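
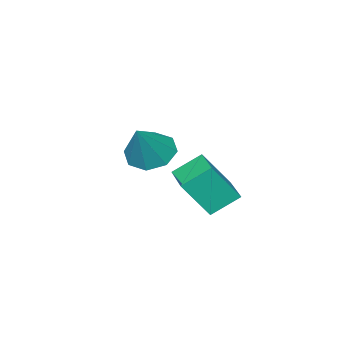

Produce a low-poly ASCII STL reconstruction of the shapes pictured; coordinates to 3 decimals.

solid 
facet normal -0.580 -0.232 -0.781
outer loop
vertex 1.963 -2.711 1.934
vertex 1.495 -1.902 2.041
vertex 2.255 -2.172 1.557
endloop
endfacet
facet normal 0.891 -0.452 0.044
outer loop
vertex 1.963 -2.711 1.934
vertex 2.255 -2.172 1.557
vertex 2.505 -1.498 3.399
endloop
endfacet
facet normal -0.580 -0.233 -0.780
outer loop
vertex 2.255 -2.172 1.557
vertex 1.495 -1.902 2.041
vertex 2.101 -1.475 1.463
endloop
endfacet
facet normal 0.962 0.186 -0.199
outer loop
vertex 2.255 -2.172 1.557
vertex 2.101 -1.475 1.463
vertex 2.505 -1.498 3.399
endloop
endfacet
facet normal -0.580 -0.233 -0.780
outer loop
vertex 2.101 -1.475 1.463
vertex 1.495 -1.902 2.041
vertex 1.593 -1.029 1.708
endloop
endfacet
facet normal 0.622 0.774 -0.120
outer loop
vertex 2.101 -1.475 1.463
vertex 1.593 -1.029 1.708
vertex 2.505 -1.498 3.399
endloop
endfacet
facet normal -0.580 -0.233 -0.781
outer loop
vertex 1.593 -1.029 1.708
vertex 1.495 -1.902 2.041
vertex 1.027 -1.094 2.148
endloop
endfacet
facet normal 0.069 0.970 0.232
outer loop
vertex 1.593 -1.029 1.708
vertex 1.027 -1.094 2.148
vertex 2.505 -1.498 3.399
endloop
endfacet
facet normal -0.580 -0.233 -0.781
outer loop
vertex 1.027 -1.094 2.148
vertex 1.495 -1.902 2.041
vertex 0.736 -1.633 2.525
endloop
endfacet
facet normal -0.373 0.659 0.654
outer loop
vertex 1.027 -1.094 2.148
vertex 0.736 -1.633 2.525
vertex 2.505 -1.498 3.399
endloop
endfacet
facet normal -0.580 -0.233 -0.781
outer loop
vertex 0.736 -1.633 2.525
vertex 1.495 -1.902 2.041
vertex 0.889 -2.33 2.619
endloop
endfacet
facet normal -0.444 0.023 0.896
outer loop
vertex 0.736 -1.633 2.525
vertex 0.889 -2.33 2.619
vertex 2.505 -1.498 3.399
endloop
endfacet
facet normal -0.580 -0.233 -0.781
outer loop
vertex 0.889 -2.33 2.619
vertex 1.495 -1.902 2.041
vertex 1.398 -2.776 2.374
endloop
endfacet
facet normal -0.103 -0.567 0.818
outer loop
vertex 0.889 -2.33 2.619
vertex 1.398 -2.776 2.374
vertex 2.505 -1.498 3.399
endloop
endfacet
facet normal -0.581 -0.233 -0.780
outer loop
vertex 1.398 -2.776 2.374
vertex 1.495 -1.902 2.041
vertex 1.963 -2.711 1.934
endloop
endfacet
facet normal 0.450 -0.763 0.465
outer loop
vertex 1.398 -2.776 2.374
vertex 1.963 -2.711 1.934
vertex 2.505 -1.498 3.399
endloop
endfacet
facet normal -0.457 0.357 -0.815
outer loop
vertex 0.963 1.305 1.441
vertex 1.869 2.657 1.524
vertex 1.81 0.781 0.736
endloop
endfacet
facet normal -0.556 -0.830 -0.051
outer loop
vertex 2.551 0.203 2.056
vertex 0.963 1.305 1.441
vertex 1.81 0.781 0.736
endloop
endfacet
facet normal -0.457 0.357 -0.815
outer loop
vertex 1.81 0.781 0.736
vertex 1.869 2.657 1.524
vertex 2.716 2.133 0.819
endloop
endfacet
facet normal 0.694 -0.430 -0.578
outer loop
vertex 2.716 2.133 0.819
vertex 2.551 0.203 2.056
vertex 1.81 0.781 0.736
endloop
endfacet
facet normal -0.694 0.430 0.578
outer loop
vertex 0.963 1.305 1.441
vertex 2.61 2.079 2.844
vertex 1.869 2.657 1.524
endloop
endfacet
facet normal -0.556 -0.830 -0.051
outer loop
vertex 1.704 0.727 2.761
vertex 0.963 1.305 1.441
vertex 2.551 0.203 2.056
endloop
endfacet
facet normal -0.694 0.430 0.578
outer loop
vertex 1.704 0.727 2.761
vertex 2.61 2.079 2.844
vertex 0.963 1.305 1.441
endloop
endfacet
facet normal 0.556 0.830 0.051
outer loop
vertex 1.869 2.657 1.524
vertex 2.61 2.079 2.844
vertex 2.716 2.133 0.819
endloop
endfacet
facet normal 0.694 -0.430 -0.578
outer loop
vertex 3.457 1.555 2.139
vertex 2.551 0.203 2.056
vertex 2.716 2.133 0.819
endloop
endfacet
facet normal 0.556 0.830 0.051
outer loop
vertex 2.716 2.133 0.819
vertex 2.61 2.079 2.844
vertex 3.457 1.555 2.139
endloop
endfacet
facet normal 0.457 -0.357 0.815
outer loop
vertex 3.457 1.555 2.139
vertex 1.704 0.727 2.761
vertex 2.551 0.203 2.056
endloop
endfacet
facet normal 0.457 -0.357 0.815
outer loop
vertex 2.61 2.079 2.844
vertex 1.704 0.727 2.761
vertex 3.457 1.555 2.139
endloop
endfacet

endsolid


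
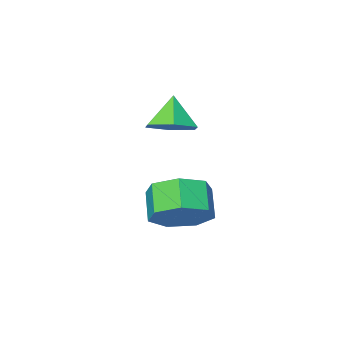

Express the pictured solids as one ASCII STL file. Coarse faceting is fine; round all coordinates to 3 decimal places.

solid 
facet normal 0.301 0.629 -0.717
outer loop
vertex -0.575 2.694 0.42
vertex -1.411 2.684 0.06
vertex -1.072 3.243 0.693
endloop
endfacet
facet normal 0.716 0.347 0.606
outer loop
vertex -0.575 2.694 0.42
vertex -1.072 3.243 0.693
vertex -0.893 2.026 1.179
endloop
endfacet
facet normal 0.716 0.347 0.605
outer loop
vertex -0.893 2.026 1.179
vertex -1.072 3.243 0.693
vertex -1.391 2.576 1.453
endloop
endfacet
facet normal -0.300 -0.629 0.717
outer loop
vertex -0.893 2.026 1.179
vertex -1.391 2.576 1.453
vertex -1.729 2.016 0.82
endloop
endfacet
facet normal 0.301 0.629 -0.717
outer loop
vertex -1.072 3.243 0.693
vertex -1.411 2.684 0.06
vertex -1.824 3.371 0.49
endloop
endfacet
facet normal -0.046 0.760 0.648
outer loop
vertex -1.072 3.243 0.693
vertex -1.824 3.371 0.49
vertex -1.391 2.576 1.453
endloop
endfacet
facet normal -0.046 0.760 0.648
outer loop
vertex -1.391 2.576 1.453
vertex -1.824 3.371 0.49
vertex -2.143 2.704 1.25
endloop
endfacet
facet normal -0.301 -0.629 0.717
outer loop
vertex -1.391 2.576 1.453
vertex -2.143 2.704 1.25
vertex -1.729 2.016 0.82
endloop
endfacet
facet normal 0.300 0.629 -0.717
outer loop
vertex -1.824 3.371 0.49
vertex -1.411 2.684 0.06
vertex -2.265 2.981 -0.037
endloop
endfacet
facet normal -0.773 0.601 0.203
outer loop
vertex -1.824 3.371 0.49
vertex -2.265 2.981 -0.037
vertex -2.143 2.704 1.25
endloop
endfacet
facet normal -0.773 0.601 0.203
outer loop
vertex -2.143 2.704 1.25
vertex -2.265 2.981 -0.037
vertex -2.584 2.314 0.723
endloop
endfacet
facet normal -0.301 -0.629 0.717
outer loop
vertex -2.143 2.704 1.25
vertex -2.584 2.314 0.723
vertex -1.729 2.016 0.82
endloop
endfacet
facet normal 0.300 0.630 -0.716
outer loop
vertex -2.265 2.981 -0.037
vertex -1.411 2.684 0.06
vertex -2.063 2.368 -0.491
endloop
endfacet
facet normal -0.919 -0.010 -0.395
outer loop
vertex -2.265 2.981 -0.037
vertex -2.063 2.368 -0.491
vertex -2.584 2.314 0.723
endloop
endfacet
facet normal -0.919 -0.012 -0.395
outer loop
vertex -2.584 2.314 0.723
vertex -2.063 2.368 -0.491
vertex -2.381 1.701 0.269
endloop
endfacet
facet normal -0.301 -0.630 0.716
outer loop
vertex -2.584 2.314 0.723
vertex -2.381 1.701 0.269
vertex -1.729 2.016 0.82
endloop
endfacet
facet normal 0.301 0.629 -0.717
outer loop
vertex -2.063 2.368 -0.491
vertex -1.411 2.684 0.06
vertex -1.369 1.992 -0.53
endloop
endfacet
facet normal -0.372 -0.615 -0.695
outer loop
vertex -2.063 2.368 -0.491
vertex -1.369 1.992 -0.53
vertex -2.381 1.701 0.269
endloop
endfacet
facet normal -0.372 -0.614 -0.696
outer loop
vertex -2.381 1.701 0.269
vertex -1.369 1.992 -0.53
vertex -1.688 1.325 0.23
endloop
endfacet
facet normal -0.301 -0.629 0.716
outer loop
vertex -2.381 1.701 0.269
vertex -1.688 1.325 0.23
vertex -1.729 2.016 0.82
endloop
endfacet
facet normal 0.301 0.629 -0.717
outer loop
vertex -1.369 1.992 -0.53
vertex -1.411 2.684 0.06
vertex -0.707 2.137 -0.125
endloop
endfacet
facet normal 0.454 -0.755 -0.472
outer loop
vertex -1.369 1.992 -0.53
vertex -0.707 2.137 -0.125
vertex -1.688 1.325 0.23
endloop
endfacet
facet normal 0.454 -0.755 -0.472
outer loop
vertex -1.688 1.325 0.23
vertex -0.707 2.137 -0.125
vertex -1.026 1.47 0.635
endloop
endfacet
facet normal -0.300 -0.630 0.716
outer loop
vertex -1.688 1.325 0.23
vertex -1.026 1.47 0.635
vertex -1.729 2.016 0.82
endloop
endfacet
facet normal 0.301 0.630 -0.716
outer loop
vertex -0.707 2.137 -0.125
vertex -1.411 2.684 0.06
vertex -0.575 2.694 0.42
endloop
endfacet
facet normal 0.939 -0.327 0.107
outer loop
vertex -0.707 2.137 -0.125
vertex -0.575 2.694 0.42
vertex -1.026 1.47 0.635
endloop
endfacet
facet normal 0.939 -0.328 0.105
outer loop
vertex -1.026 1.47 0.635
vertex -0.575 2.694 0.42
vertex -0.893 2.026 1.179
endloop
endfacet
facet normal -0.300 -0.629 0.717
outer loop
vertex -1.026 1.47 0.635
vertex -0.893 2.026 1.179
vertex -1.729 2.016 0.82
endloop
endfacet
facet normal 0.274 0.355 -0.894
outer loop
vertex -1.071 1.502 3.126
vertex -1.807 1.499 2.899
vertex -1.511 2.124 3.238
endloop
endfacet
facet normal 0.525 0.223 0.821
outer loop
vertex -1.071 1.502 3.126
vertex -1.511 2.124 3.238
vertex -2.113 1.101 3.901
endloop
endfacet
facet normal 0.274 0.355 -0.894
outer loop
vertex -1.511 2.124 3.238
vertex -1.807 1.499 2.899
vertex -2.247 2.12 3.011
endloop
endfacet
facet normal -0.234 0.622 0.747
outer loop
vertex -1.511 2.124 3.238
vertex -2.247 2.12 3.011
vertex -2.113 1.101 3.901
endloop
endfacet
facet normal 0.273 0.355 -0.894
outer loop
vertex -2.247 2.12 3.011
vertex -1.807 1.499 2.899
vertex -2.542 1.495 2.673
endloop
endfacet
facet normal -0.898 0.217 0.383
outer loop
vertex -2.247 2.12 3.011
vertex -2.542 1.495 2.673
vertex -2.113 1.101 3.901
endloop
endfacet
facet normal 0.273 0.354 -0.894
outer loop
vertex -2.542 1.495 2.673
vertex -1.807 1.499 2.899
vertex -2.102 0.873 2.561
endloop
endfacet
facet normal -0.805 -0.586 0.093
outer loop
vertex -2.542 1.495 2.673
vertex -2.102 0.873 2.561
vertex -2.113 1.101 3.901
endloop
endfacet
facet normal 0.274 0.354 -0.894
outer loop
vertex -2.102 0.873 2.561
vertex -1.807 1.499 2.899
vertex -1.366 0.877 2.788
endloop
endfacet
facet normal -0.046 -0.985 0.167
outer loop
vertex -2.102 0.873 2.561
vertex -1.366 0.877 2.788
vertex -2.113 1.101 3.901
endloop
endfacet
facet normal 0.274 0.354 -0.894
outer loop
vertex -1.366 0.877 2.788
vertex -1.807 1.499 2.899
vertex -1.071 1.502 3.126
endloop
endfacet
facet normal 0.618 -0.579 0.531
outer loop
vertex -1.366 0.877 2.788
vertex -1.071 1.502 3.126
vertex -2.113 1.101 3.901
endloop
endfacet

endsolid


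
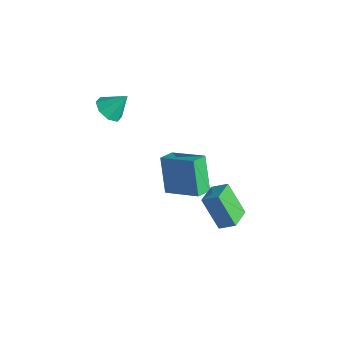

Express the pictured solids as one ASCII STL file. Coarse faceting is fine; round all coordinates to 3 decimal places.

solid 
facet normal -0.477 0.195 0.857
outer loop
vertex -0.03 1.659 -0.979
vertex -0.286 2.561 -1.327
vertex -1.779 0.857 -1.77
endloop
endfacet
facet normal 0.257 -0.902 0.347
outer loop
vertex -0.754 0.439 -3.613
vertex -0.03 1.659 -0.979
vertex -1.779 0.857 -1.77
endloop
endfacet
facet normal -0.476 0.195 0.857
outer loop
vertex -1.779 0.857 -1.77
vertex -0.286 2.561 -1.327
vertex -2.035 1.759 -2.117
endloop
endfacet
facet normal -0.841 -0.385 -0.380
outer loop
vertex -2.035 1.759 -2.117
vertex -0.754 0.439 -3.613
vertex -1.779 0.857 -1.77
endloop
endfacet
facet normal 0.841 0.385 0.380
outer loop
vertex -0.03 1.659 -0.979
vertex 0.739 2.143 -3.17
vertex -0.286 2.561 -1.327
endloop
endfacet
facet normal 0.257 -0.902 0.347
outer loop
vertex 0.995 1.241 -2.823
vertex -0.03 1.659 -0.979
vertex -0.754 0.439 -3.613
endloop
endfacet
facet normal 0.841 0.385 0.380
outer loop
vertex 0.995 1.241 -2.823
vertex 0.739 2.143 -3.17
vertex -0.03 1.659 -0.979
endloop
endfacet
facet normal -0.257 0.902 -0.347
outer loop
vertex -0.286 2.561 -1.327
vertex 0.739 2.143 -3.17
vertex -2.035 1.759 -2.117
endloop
endfacet
facet normal -0.841 -0.385 -0.380
outer loop
vertex -1.01 1.341 -3.961
vertex -0.754 0.439 -3.613
vertex -2.035 1.759 -2.117
endloop
endfacet
facet normal -0.257 0.902 -0.347
outer loop
vertex -2.035 1.759 -2.117
vertex 0.739 2.143 -3.17
vertex -1.01 1.341 -3.961
endloop
endfacet
facet normal 0.477 -0.195 -0.857
outer loop
vertex -1.01 1.341 -3.961
vertex 0.995 1.241 -2.823
vertex -0.754 0.439 -3.613
endloop
endfacet
facet normal 0.477 -0.194 -0.857
outer loop
vertex 0.739 2.143 -3.17
vertex 0.995 1.241 -2.823
vertex -1.01 1.341 -3.961
endloop
endfacet
facet normal -0.346 -0.572 -0.744
outer loop
vertex -2.121 -1.967 2.943
vertex -2.801 -1.477 2.883
vertex -2.038 -1.48 2.53
endloop
endfacet
facet normal 0.980 0.001 0.198
outer loop
vertex -2.121 -1.967 2.943
vertex -2.038 -1.48 2.53
vertex -2.319 -0.683 3.917
endloop
endfacet
facet normal -0.347 -0.571 -0.744
outer loop
vertex -2.038 -1.48 2.53
vertex -2.801 -1.477 2.883
vertex -2.402 -0.992 2.325
endloop
endfacet
facet normal 0.822 0.550 -0.150
outer loop
vertex -2.038 -1.48 2.53
vertex -2.402 -0.992 2.325
vertex -2.319 -0.683 3.917
endloop
endfacet
facet normal -0.346 -0.572 -0.744
outer loop
vertex -2.402 -0.992 2.325
vertex -2.801 -1.477 2.883
vertex -3.0 -0.788 2.446
endloop
endfacet
facet normal 0.281 0.939 -0.197
outer loop
vertex -2.402 -0.992 2.325
vertex -3.0 -0.788 2.446
vertex -2.319 -0.683 3.917
endloop
endfacet
facet normal -0.346 -0.572 -0.744
outer loop
vertex -3.0 -0.788 2.446
vertex -2.801 -1.477 2.883
vertex -3.481 -0.988 2.823
endloop
endfacet
facet normal -0.326 0.942 0.084
outer loop
vertex -3.0 -0.788 2.446
vertex -3.481 -0.988 2.823
vertex -2.319 -0.683 3.917
endloop
endfacet
facet normal -0.346 -0.572 -0.744
outer loop
vertex -3.481 -0.988 2.823
vertex -2.801 -1.477 2.883
vertex -3.563 -1.474 3.235
endloop
endfacet
facet normal -0.643 0.556 0.528
outer loop
vertex -3.481 -0.988 2.823
vertex -3.563 -1.474 3.235
vertex -2.319 -0.683 3.917
endloop
endfacet
facet normal -0.346 -0.572 -0.744
outer loop
vertex -3.563 -1.474 3.235
vertex -2.801 -1.477 2.883
vertex -3.199 -1.962 3.441
endloop
endfacet
facet normal -0.485 0.008 0.875
outer loop
vertex -3.563 -1.474 3.235
vertex -3.199 -1.962 3.441
vertex -2.319 -0.683 3.917
endloop
endfacet
facet normal -0.346 -0.572 -0.744
outer loop
vertex -3.199 -1.962 3.441
vertex -2.801 -1.477 2.883
vertex -2.601 -2.166 3.32
endloop
endfacet
facet normal 0.056 -0.382 0.922
outer loop
vertex -3.199 -1.962 3.441
vertex -2.601 -2.166 3.32
vertex -2.319 -0.683 3.917
endloop
endfacet
facet normal -0.347 -0.572 -0.743
outer loop
vertex -2.601 -2.166 3.32
vertex -2.801 -1.477 2.883
vertex -2.121 -1.967 2.943
endloop
endfacet
facet normal 0.663 -0.385 0.642
outer loop
vertex -2.601 -2.166 3.32
vertex -2.121 -1.967 2.943
vertex -2.319 -0.683 3.917
endloop
endfacet
facet normal -0.654 -0.540 -0.530
outer loop
vertex 2.944 0.003 -0.475
vertex 2.252 1.097 -0.735
vertex 4.007 0.294 -2.084
endloop
endfacet
facet normal 0.524 -0.828 0.197
outer loop
vertex 4.648 0.823 -1.565
vertex 2.944 0.003 -0.475
vertex 4.007 0.294 -2.084
endloop
endfacet
facet normal -0.654 -0.541 -0.529
outer loop
vertex 4.007 0.294 -2.084
vertex 2.252 1.097 -0.735
vertex 3.314 1.387 -2.344
endloop
endfacet
facet normal 0.545 0.149 -0.825
outer loop
vertex 3.314 1.387 -2.344
vertex 4.648 0.823 -1.565
vertex 4.007 0.294 -2.084
endloop
endfacet
facet normal -0.545 -0.149 0.825
outer loop
vertex 2.944 0.003 -0.475
vertex 2.893 1.626 -0.216
vertex 2.252 1.097 -0.735
endloop
endfacet
facet normal 0.525 -0.828 0.197
outer loop
vertex 3.586 0.533 0.044
vertex 2.944 0.003 -0.475
vertex 4.648 0.823 -1.565
endloop
endfacet
facet normal -0.544 -0.149 0.825
outer loop
vertex 3.586 0.533 0.044
vertex 2.893 1.626 -0.216
vertex 2.944 0.003 -0.475
endloop
endfacet
facet normal -0.524 0.828 -0.197
outer loop
vertex 2.252 1.097 -0.735
vertex 2.893 1.626 -0.216
vertex 3.314 1.387 -2.344
endloop
endfacet
facet normal 0.545 0.148 -0.825
outer loop
vertex 3.956 1.917 -1.825
vertex 4.648 0.823 -1.565
vertex 3.314 1.387 -2.344
endloop
endfacet
facet normal -0.525 0.828 -0.197
outer loop
vertex 3.314 1.387 -2.344
vertex 2.893 1.626 -0.216
vertex 3.956 1.917 -1.825
endloop
endfacet
facet normal 0.655 0.540 0.529
outer loop
vertex 3.956 1.917 -1.825
vertex 3.586 0.533 0.044
vertex 4.648 0.823 -1.565
endloop
endfacet
facet normal 0.654 0.540 0.530
outer loop
vertex 2.893 1.626 -0.216
vertex 3.586 0.533 0.044
vertex 3.956 1.917 -1.825
endloop
endfacet

endsolid


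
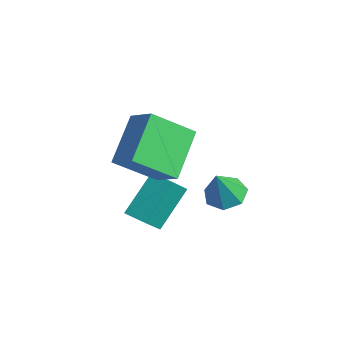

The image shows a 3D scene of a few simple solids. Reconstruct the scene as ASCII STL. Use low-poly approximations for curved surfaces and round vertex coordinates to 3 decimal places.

solid 
facet normal -0.180 0.384 -0.906
outer loop
vertex 2.197 2.981 -0.995
vertex 1.589 3.461 -0.671
vertex 2.406 3.638 -0.758
endloop
endfacet
facet normal 0.926 -0.348 0.149
outer loop
vertex 2.197 2.981 -0.995
vertex 2.406 3.638 -0.758
vertex 1.871 2.859 0.751
endloop
endfacet
facet normal -0.179 0.383 -0.906
outer loop
vertex 2.406 3.638 -0.758
vertex 1.589 3.461 -0.671
vertex 2.0 4.162 -0.456
endloop
endfacet
facet normal 0.808 0.355 0.470
outer loop
vertex 2.406 3.638 -0.758
vertex 2.0 4.162 -0.456
vertex 1.871 2.859 0.751
endloop
endfacet
facet normal -0.180 0.384 -0.906
outer loop
vertex 2.0 4.162 -0.456
vertex 1.589 3.461 -0.671
vertex 1.284 4.158 -0.315
endloop
endfacet
facet normal 0.141 0.665 0.733
outer loop
vertex 2.0 4.162 -0.456
vertex 1.284 4.158 -0.315
vertex 1.871 2.859 0.751
endloop
endfacet
facet normal -0.179 0.384 -0.906
outer loop
vertex 1.284 4.158 -0.315
vertex 1.589 3.461 -0.671
vertex 0.799 3.63 -0.443
endloop
endfacet
facet normal -0.575 0.348 0.741
outer loop
vertex 1.284 4.158 -0.315
vertex 0.799 3.63 -0.443
vertex 1.871 2.859 0.751
endloop
endfacet
facet normal -0.179 0.384 -0.906
outer loop
vertex 0.799 3.63 -0.443
vertex 1.589 3.461 -0.671
vertex 0.908 2.975 -0.742
endloop
endfacet
facet normal -0.798 -0.355 0.487
outer loop
vertex 0.799 3.63 -0.443
vertex 0.908 2.975 -0.742
vertex 1.871 2.859 0.751
endloop
endfacet
facet normal -0.180 0.384 -0.906
outer loop
vertex 0.908 2.975 -0.742
vertex 1.589 3.461 -0.671
vertex 1.531 2.686 -0.988
endloop
endfacet
facet normal -0.362 -0.918 0.162
outer loop
vertex 0.908 2.975 -0.742
vertex 1.531 2.686 -0.988
vertex 1.871 2.859 0.751
endloop
endfacet
facet normal -0.180 0.384 -0.906
outer loop
vertex 1.531 2.686 -0.988
vertex 1.589 3.461 -0.671
vertex 2.197 2.981 -0.995
endloop
endfacet
facet normal 0.405 -0.914 0.012
outer loop
vertex 1.531 2.686 -0.988
vertex 2.197 2.981 -0.995
vertex 1.871 2.859 0.751
endloop
endfacet
facet normal -0.490 0.643 0.588
outer loop
vertex 0.641 0.906 4.083
vertex 1.194 2.423 2.886
vertex -0.508 0.725 3.323
endloop
endfacet
facet normal -0.275 -0.755 0.595
outer loop
vertex 0.566 -0.683 2.034
vertex 0.641 0.906 4.083
vertex -0.508 0.725 3.323
endloop
endfacet
facet normal -0.490 0.643 0.589
outer loop
vertex -0.508 0.725 3.323
vertex 1.194 2.423 2.886
vertex 0.044 2.242 2.126
endloop
endfacet
facet normal -0.827 -0.130 -0.547
outer loop
vertex 0.044 2.242 2.126
vertex 0.566 -0.683 2.034
vertex -0.508 0.725 3.323
endloop
endfacet
facet normal 0.827 0.130 0.547
outer loop
vertex 0.641 0.906 4.083
vertex 2.268 1.015 1.597
vertex 1.194 2.423 2.886
endloop
endfacet
facet normal -0.275 -0.755 0.595
outer loop
vertex 1.716 -0.502 2.794
vertex 0.641 0.906 4.083
vertex 0.566 -0.683 2.034
endloop
endfacet
facet normal 0.827 0.131 0.547
outer loop
vertex 1.716 -0.502 2.794
vertex 2.268 1.015 1.597
vertex 0.641 0.906 4.083
endloop
endfacet
facet normal 0.275 0.755 -0.596
outer loop
vertex 1.194 2.423 2.886
vertex 2.268 1.015 1.597
vertex 0.044 2.242 2.126
endloop
endfacet
facet normal -0.827 -0.130 -0.547
outer loop
vertex 1.119 0.834 0.837
vertex 0.566 -0.683 2.034
vertex 0.044 2.242 2.126
endloop
endfacet
facet normal 0.275 0.755 -0.595
outer loop
vertex 0.044 2.242 2.126
vertex 2.268 1.015 1.597
vertex 1.119 0.834 0.837
endloop
endfacet
facet normal 0.490 -0.643 -0.588
outer loop
vertex 1.119 0.834 0.837
vertex 1.716 -0.502 2.794
vertex 0.566 -0.683 2.034
endloop
endfacet
facet normal 0.490 -0.643 -0.588
outer loop
vertex 2.268 1.015 1.597
vertex 1.716 -0.502 2.794
vertex 1.119 0.834 0.837
endloop
endfacet
facet normal -0.943 -0.330 0.028
outer loop
vertex 0.538 -0.188 -0.99
vertex 0.083 1.227 0.377
vertex 0.234 0.602 -1.909
endloop
endfacet
facet normal 0.226 -0.701 -0.677
outer loop
vertex 1.177 0.933 -1.937
vertex 0.538 -0.188 -0.99
vertex 0.234 0.602 -1.909
endloop
endfacet
facet normal -0.944 -0.330 0.028
outer loop
vertex 0.234 0.602 -1.909
vertex 0.083 1.227 0.377
vertex -0.221 2.018 -0.542
endloop
endfacet
facet normal -0.244 0.632 -0.736
outer loop
vertex -0.221 2.018 -0.542
vertex 1.177 0.933 -1.937
vertex 0.234 0.602 -1.909
endloop
endfacet
facet normal 0.244 -0.632 0.735
outer loop
vertex 0.538 -0.188 -0.99
vertex 1.026 1.558 0.349
vertex 0.083 1.227 0.377
endloop
endfacet
facet normal 0.225 -0.700 -0.677
outer loop
vertex 1.481 0.142 -1.018
vertex 0.538 -0.188 -0.99
vertex 1.177 0.933 -1.937
endloop
endfacet
facet normal 0.243 -0.632 0.736
outer loop
vertex 1.481 0.142 -1.018
vertex 1.026 1.558 0.349
vertex 0.538 -0.188 -0.99
endloop
endfacet
facet normal -0.226 0.700 0.677
outer loop
vertex 0.083 1.227 0.377
vertex 1.026 1.558 0.349
vertex -0.221 2.018 -0.542
endloop
endfacet
facet normal -0.243 0.632 -0.736
outer loop
vertex 0.722 2.348 -0.57
vertex 1.177 0.933 -1.937
vertex -0.221 2.018 -0.542
endloop
endfacet
facet normal -0.225 0.701 0.677
outer loop
vertex -0.221 2.018 -0.542
vertex 1.026 1.558 0.349
vertex 0.722 2.348 -0.57
endloop
endfacet
facet normal 0.943 0.330 -0.028
outer loop
vertex 0.722 2.348 -0.57
vertex 1.481 0.142 -1.018
vertex 1.177 0.933 -1.937
endloop
endfacet
facet normal 0.943 0.330 -0.028
outer loop
vertex 1.026 1.558 0.349
vertex 1.481 0.142 -1.018
vertex 0.722 2.348 -0.57
endloop
endfacet

endsolid


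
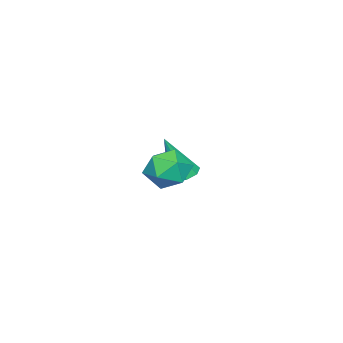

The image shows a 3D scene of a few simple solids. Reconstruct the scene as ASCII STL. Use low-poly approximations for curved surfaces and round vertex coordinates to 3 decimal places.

solid 
facet normal -0.836 0.495 -0.238
outer loop
vertex 0.902 -0.948 -0.521
vertex 0.462 -1.36 0.168
vertex 0.892 -0.565 0.31
endloop
endfacet
facet normal -0.257 0.877 -0.407
outer loop
vertex 0.902 -0.948 -0.521
vertex 0.892 -0.565 0.31
vertex 1.663 -0.568 -0.183
endloop
endfacet
facet normal 0.137 0.491 -0.861
outer loop
vertex 0.902 -0.948 -0.521
vertex 1.663 -0.568 -0.183
vertex 1.709 -1.365 -0.63
endloop
endfacet
facet normal -0.198 -0.129 -0.972
outer loop
vertex 0.902 -0.948 -0.521
vertex 1.709 -1.365 -0.63
vertex 0.967 -1.854 -0.414
endloop
endfacet
facet normal -0.800 -0.127 -0.587
outer loop
vertex 0.902 -0.948 -0.521
vertex 0.967 -1.854 -0.414
vertex 0.462 -1.36 0.168
endloop
endfacet
facet normal 0.125 0.974 0.189
outer loop
vertex 1.663 -0.568 -0.183
vertex 0.892 -0.565 0.31
vertex 1.693 -0.746 0.714
endloop
endfacet
facet normal -0.812 0.356 0.462
outer loop
vertex 0.892 -0.565 0.31
vertex 0.462 -1.36 0.168
vertex 0.951 -1.235 0.93
endloop
endfacet
facet normal -0.754 -0.649 -0.104
outer loop
vertex 0.462 -1.36 0.168
vertex 0.967 -1.854 -0.414
vertex 0.997 -2.032 0.483
endloop
endfacet
facet normal 0.219 -0.652 -0.726
outer loop
vertex 0.967 -1.854 -0.414
vertex 1.709 -1.365 -0.63
vertex 1.768 -2.035 -0.01
endloop
endfacet
facet normal 0.761 0.350 -0.546
outer loop
vertex 1.709 -1.365 -0.63
vertex 1.663 -0.568 -0.183
vertex 2.198 -1.24 0.132
endloop
endfacet
facet normal 0.198 0.129 0.972
outer loop
vertex 1.758 -1.652 0.821
vertex 1.693 -0.746 0.714
vertex 0.951 -1.235 0.93
endloop
endfacet
facet normal -0.137 -0.491 0.861
outer loop
vertex 1.758 -1.652 0.821
vertex 0.951 -1.235 0.93
vertex 0.997 -2.032 0.483
endloop
endfacet
facet normal 0.257 -0.877 0.407
outer loop
vertex 1.758 -1.652 0.821
vertex 0.997 -2.032 0.483
vertex 1.768 -2.035 -0.01
endloop
endfacet
facet normal 0.836 -0.495 0.238
outer loop
vertex 1.758 -1.652 0.821
vertex 1.768 -2.035 -0.01
vertex 2.198 -1.24 0.132
endloop
endfacet
facet normal 0.800 0.127 0.587
outer loop
vertex 1.758 -1.652 0.821
vertex 2.198 -1.24 0.132
vertex 1.693 -0.746 0.714
endloop
endfacet
facet normal -0.219 0.652 0.726
outer loop
vertex 0.951 -1.235 0.93
vertex 1.693 -0.746 0.714
vertex 0.892 -0.565 0.31
endloop
endfacet
facet normal -0.761 -0.350 0.546
outer loop
vertex 0.997 -2.032 0.483
vertex 0.951 -1.235 0.93
vertex 0.462 -1.36 0.168
endloop
endfacet
facet normal -0.125 -0.974 -0.189
outer loop
vertex 1.768 -2.035 -0.01
vertex 0.997 -2.032 0.483
vertex 0.967 -1.854 -0.414
endloop
endfacet
facet normal 0.812 -0.356 -0.462
outer loop
vertex 2.198 -1.24 0.132
vertex 1.768 -2.035 -0.01
vertex 1.709 -1.365 -0.63
endloop
endfacet
facet normal 0.754 0.649 0.104
outer loop
vertex 1.693 -0.746 0.714
vertex 2.198 -1.24 0.132
vertex 1.663 -0.568 -0.183
endloop
endfacet
facet normal -0.295 0.246 -0.923
outer loop
vertex -2.426 -3.056 -2.38
vertex -3.004 -2.973 -2.173
vertex -2.505 -2.611 -2.236
endloop
endfacet
facet normal 0.986 0.166 0.028
outer loop
vertex -2.426 -3.056 -2.38
vertex -2.505 -2.611 -2.236
vertex -2.416 -3.467 -0.327
endloop
endfacet
facet normal -0.295 0.247 -0.923
outer loop
vertex -2.505 -2.611 -2.236
vertex -3.004 -2.973 -2.173
vertex -2.876 -2.378 -2.055
endloop
endfacet
facet normal 0.608 0.735 0.301
outer loop
vertex -2.505 -2.611 -2.236
vertex -2.876 -2.378 -2.055
vertex -2.416 -3.467 -0.327
endloop
endfacet
facet normal -0.295 0.247 -0.923
outer loop
vertex -2.876 -2.378 -2.055
vertex -3.004 -2.973 -2.173
vertex -3.323 -2.493 -1.943
endloop
endfacet
facet normal -0.078 0.834 0.546
outer loop
vertex -2.876 -2.378 -2.055
vertex -3.323 -2.493 -1.943
vertex -2.416 -3.467 -0.327
endloop
endfacet
facet normal -0.295 0.247 -0.923
outer loop
vertex -3.323 -2.493 -1.943
vertex -3.004 -2.973 -2.173
vertex -3.583 -2.89 -1.966
endloop
endfacet
facet normal -0.672 0.404 0.621
outer loop
vertex -3.323 -2.493 -1.943
vertex -3.583 -2.89 -1.966
vertex -2.416 -3.467 -0.327
endloop
endfacet
facet normal -0.294 0.248 -0.923
outer loop
vertex -3.583 -2.89 -1.966
vertex -3.004 -2.973 -2.173
vertex -3.504 -3.335 -2.111
endloop
endfacet
facet normal -0.824 -0.303 0.480
outer loop
vertex -3.583 -2.89 -1.966
vertex -3.504 -3.335 -2.111
vertex -2.416 -3.467 -0.327
endloop
endfacet
facet normal -0.294 0.248 -0.923
outer loop
vertex -3.504 -3.335 -2.111
vertex -3.004 -2.973 -2.173
vertex -3.132 -3.568 -2.292
endloop
endfacet
facet normal -0.445 -0.871 0.207
outer loop
vertex -3.504 -3.335 -2.111
vertex -3.132 -3.568 -2.292
vertex -2.416 -3.467 -0.327
endloop
endfacet
facet normal -0.294 0.248 -0.923
outer loop
vertex -3.132 -3.568 -2.292
vertex -3.004 -2.973 -2.173
vertex -2.686 -3.453 -2.403
endloop
endfacet
facet normal 0.241 -0.970 -0.038
outer loop
vertex -3.132 -3.568 -2.292
vertex -2.686 -3.453 -2.403
vertex -2.416 -3.467 -0.327
endloop
endfacet
facet normal -0.295 0.247 -0.923
outer loop
vertex -2.686 -3.453 -2.403
vertex -3.004 -2.973 -2.173
vertex -2.426 -3.056 -2.38
endloop
endfacet
facet normal 0.834 -0.540 -0.112
outer loop
vertex -2.686 -3.453 -2.403
vertex -2.426 -3.056 -2.38
vertex -2.416 -3.467 -0.327
endloop
endfacet

endsolid


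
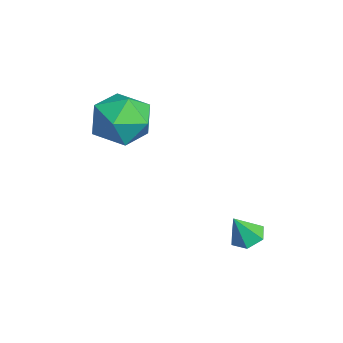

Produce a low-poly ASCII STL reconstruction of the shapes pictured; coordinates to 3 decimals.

solid 
facet normal -0.372 0.458 0.808
outer loop
vertex -3.653 -0.823 2.302
vertex -4.215 -1.834 2.616
vertex -3.102 -1.62 3.007
endloop
endfacet
facet normal 0.260 0.734 0.627
outer loop
vertex -3.653 -0.823 2.302
vertex -3.102 -1.62 3.007
vertex -2.496 -1.081 2.124
endloop
endfacet
facet normal 0.211 0.977 -0.043
outer loop
vertex -3.653 -0.823 2.302
vertex -2.496 -1.081 2.124
vertex -3.235 -0.963 1.187
endloop
endfacet
facet normal -0.451 0.849 -0.276
outer loop
vertex -3.653 -0.823 2.302
vertex -3.235 -0.963 1.187
vertex -4.297 -1.428 1.492
endloop
endfacet
facet normal -0.811 0.529 0.250
outer loop
vertex -3.653 -0.823 2.302
vertex -4.297 -1.428 1.492
vertex -4.215 -1.834 2.616
endloop
endfacet
facet normal 0.743 0.208 0.637
outer loop
vertex -2.496 -1.081 2.124
vertex -3.102 -1.62 3.007
vertex -2.343 -2.252 2.328
endloop
endfacet
facet normal -0.281 -0.239 0.930
outer loop
vertex -3.102 -1.62 3.007
vertex -4.215 -1.834 2.616
vertex -3.405 -2.717 2.633
endloop
endfacet
facet normal -0.992 -0.125 0.027
outer loop
vertex -4.215 -1.834 2.616
vertex -4.297 -1.428 1.492
vertex -4.144 -2.599 1.696
endloop
endfacet
facet normal -0.409 0.394 -0.823
outer loop
vertex -4.297 -1.428 1.492
vertex -3.235 -0.963 1.187
vertex -3.538 -2.06 0.813
endloop
endfacet
facet normal 0.663 0.600 -0.448
outer loop
vertex -3.235 -0.963 1.187
vertex -2.496 -1.081 2.124
vertex -2.425 -1.846 1.204
endloop
endfacet
facet normal 0.451 -0.849 0.276
outer loop
vertex -2.987 -2.857 1.518
vertex -2.343 -2.252 2.328
vertex -3.405 -2.717 2.633
endloop
endfacet
facet normal -0.211 -0.977 0.043
outer loop
vertex -2.987 -2.857 1.518
vertex -3.405 -2.717 2.633
vertex -4.144 -2.599 1.696
endloop
endfacet
facet normal -0.260 -0.734 -0.627
outer loop
vertex -2.987 -2.857 1.518
vertex -4.144 -2.599 1.696
vertex -3.538 -2.06 0.813
endloop
endfacet
facet normal 0.372 -0.458 -0.808
outer loop
vertex -2.987 -2.857 1.518
vertex -3.538 -2.06 0.813
vertex -2.425 -1.846 1.204
endloop
endfacet
facet normal 0.811 -0.529 -0.250
outer loop
vertex -2.987 -2.857 1.518
vertex -2.425 -1.846 1.204
vertex -2.343 -2.252 2.328
endloop
endfacet
facet normal 0.409 -0.394 0.823
outer loop
vertex -3.405 -2.717 2.633
vertex -2.343 -2.252 2.328
vertex -3.102 -1.62 3.007
endloop
endfacet
facet normal -0.663 -0.600 0.448
outer loop
vertex -4.144 -2.599 1.696
vertex -3.405 -2.717 2.633
vertex -4.215 -1.834 2.616
endloop
endfacet
facet normal -0.743 -0.208 -0.637
outer loop
vertex -3.538 -2.06 0.813
vertex -4.144 -2.599 1.696
vertex -4.297 -1.428 1.492
endloop
endfacet
facet normal 0.281 0.239 -0.930
outer loop
vertex -2.425 -1.846 1.204
vertex -3.538 -2.06 0.813
vertex -3.235 -0.963 1.187
endloop
endfacet
facet normal 0.992 0.125 -0.027
outer loop
vertex -2.343 -2.252 2.328
vertex -2.425 -1.846 1.204
vertex -2.496 -1.081 2.124
endloop
endfacet
facet normal -0.174 0.437 -0.883
outer loop
vertex 0.189 2.238 -2.083
vertex -0.286 1.824 -2.194
vertex -0.407 2.378 -1.896
endloop
endfacet
facet normal 0.364 0.612 0.702
outer loop
vertex 0.189 2.238 -2.083
vertex -0.407 2.378 -1.896
vertex -0.074 1.296 -1.126
endloop
endfacet
facet normal -0.175 0.436 -0.883
outer loop
vertex -0.407 2.378 -1.896
vertex -0.286 1.824 -2.194
vertex -0.882 1.963 -2.007
endloop
endfacet
facet normal -0.516 0.386 0.765
outer loop
vertex -0.407 2.378 -1.896
vertex -0.882 1.963 -2.007
vertex -0.074 1.296 -1.126
endloop
endfacet
facet normal -0.175 0.437 -0.882
outer loop
vertex -0.882 1.963 -2.007
vertex -0.286 1.824 -2.194
vertex -0.761 1.41 -2.305
endloop
endfacet
facet normal -0.805 -0.408 0.430
outer loop
vertex -0.882 1.963 -2.007
vertex -0.761 1.41 -2.305
vertex -0.074 1.296 -1.126
endloop
endfacet
facet normal -0.175 0.437 -0.882
outer loop
vertex -0.761 1.41 -2.305
vertex -0.286 1.824 -2.194
vertex -0.165 1.271 -2.492
endloop
endfacet
facet normal -0.217 -0.976 0.032
outer loop
vertex -0.761 1.41 -2.305
vertex -0.165 1.271 -2.492
vertex -0.074 1.296 -1.126
endloop
endfacet
facet normal -0.175 0.437 -0.882
outer loop
vertex -0.165 1.271 -2.492
vertex -0.286 1.824 -2.194
vertex 0.31 1.685 -2.381
endloop
endfacet
facet normal 0.661 -0.750 -0.030
outer loop
vertex -0.165 1.271 -2.492
vertex 0.31 1.685 -2.381
vertex -0.074 1.296 -1.126
endloop
endfacet
facet normal -0.175 0.437 -0.882
outer loop
vertex 0.31 1.685 -2.381
vertex -0.286 1.824 -2.194
vertex 0.189 2.238 -2.083
endloop
endfacet
facet normal 0.951 0.044 0.305
outer loop
vertex 0.31 1.685 -2.381
vertex 0.189 2.238 -2.083
vertex -0.074 1.296 -1.126
endloop
endfacet

endsolid


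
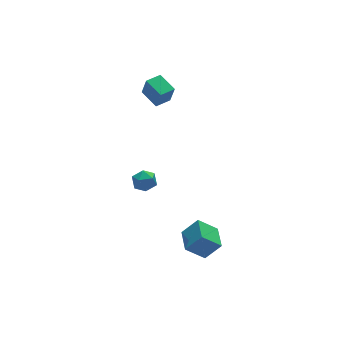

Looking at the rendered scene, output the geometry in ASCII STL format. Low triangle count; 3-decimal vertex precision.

solid 
facet normal -0.979 -0.197 0.048
outer loop
vertex 0.402 3.21 4.326
vertex 0.194 4.319 4.636
vertex 0.294 3.486 3.266
endloop
endfacet
facet normal 0.177 -0.948 -0.265
outer loop
vertex 1.166 3.661 3.224
vertex 0.402 3.21 4.326
vertex 0.294 3.486 3.266
endloop
endfacet
facet normal -0.979 -0.196 0.048
outer loop
vertex 0.294 3.486 3.266
vertex 0.194 4.319 4.636
vertex 0.087 4.595 3.577
endloop
endfacet
facet normal -0.097 0.252 -0.963
outer loop
vertex 0.087 4.595 3.577
vertex 1.166 3.661 3.224
vertex 0.294 3.486 3.266
endloop
endfacet
facet normal 0.097 -0.251 0.963
outer loop
vertex 0.402 3.21 4.326
vertex 1.066 4.494 4.594
vertex 0.194 4.319 4.636
endloop
endfacet
facet normal 0.177 -0.948 -0.265
outer loop
vertex 1.273 3.385 4.283
vertex 0.402 3.21 4.326
vertex 1.166 3.661 3.224
endloop
endfacet
facet normal 0.098 -0.252 0.963
outer loop
vertex 1.273 3.385 4.283
vertex 1.066 4.494 4.594
vertex 0.402 3.21 4.326
endloop
endfacet
facet normal -0.177 0.948 0.265
outer loop
vertex 0.194 4.319 4.636
vertex 1.066 4.494 4.594
vertex 0.087 4.595 3.577
endloop
endfacet
facet normal -0.098 0.251 -0.963
outer loop
vertex 0.958 4.77 3.534
vertex 1.166 3.661 3.224
vertex 0.087 4.595 3.577
endloop
endfacet
facet normal -0.177 0.948 0.265
outer loop
vertex 0.087 4.595 3.577
vertex 1.066 4.494 4.594
vertex 0.958 4.77 3.534
endloop
endfacet
facet normal 0.979 0.197 -0.048
outer loop
vertex 0.958 4.77 3.534
vertex 1.273 3.385 4.283
vertex 1.166 3.661 3.224
endloop
endfacet
facet normal 0.979 0.196 -0.049
outer loop
vertex 1.066 4.494 4.594
vertex 1.273 3.385 4.283
vertex 0.958 4.77 3.534
endloop
endfacet
facet normal -0.699 0.268 0.663
outer loop
vertex -0.668 -2.984 -1.007
vertex -0.208 -1.768 -1.014
vertex -1.407 -2.709 -1.898
endloop
endfacet
facet normal -0.354 -0.935 0.005
outer loop
vertex -0.512 -3.052 -2.746
vertex -0.668 -2.984 -1.007
vertex -1.407 -2.709 -1.898
endloop
endfacet
facet normal -0.699 0.268 0.663
outer loop
vertex -1.407 -2.709 -1.898
vertex -0.208 -1.768 -1.014
vertex -0.947 -1.493 -1.905
endloop
endfacet
facet normal -0.621 0.231 -0.749
outer loop
vertex -0.947 -1.493 -1.905
vertex -0.512 -3.052 -2.746
vertex -1.407 -2.709 -1.898
endloop
endfacet
facet normal 0.621 -0.231 0.749
outer loop
vertex -0.668 -2.984 -1.007
vertex 0.687 -2.111 -1.862
vertex -0.208 -1.768 -1.014
endloop
endfacet
facet normal -0.354 -0.935 0.005
outer loop
vertex 0.227 -3.327 -1.855
vertex -0.668 -2.984 -1.007
vertex -0.512 -3.052 -2.746
endloop
endfacet
facet normal 0.621 -0.231 0.749
outer loop
vertex 0.227 -3.327 -1.855
vertex 0.687 -2.111 -1.862
vertex -0.668 -2.984 -1.007
endloop
endfacet
facet normal 0.354 0.935 -0.005
outer loop
vertex -0.208 -1.768 -1.014
vertex 0.687 -2.111 -1.862
vertex -0.947 -1.493 -1.905
endloop
endfacet
facet normal -0.621 0.231 -0.749
outer loop
vertex -0.052 -1.836 -2.753
vertex -0.512 -3.052 -2.746
vertex -0.947 -1.493 -1.905
endloop
endfacet
facet normal 0.354 0.935 -0.005
outer loop
vertex -0.947 -1.493 -1.905
vertex 0.687 -2.111 -1.862
vertex -0.052 -1.836 -2.753
endloop
endfacet
facet normal 0.699 -0.268 -0.663
outer loop
vertex -0.052 -1.836 -2.753
vertex 0.227 -3.327 -1.855
vertex -0.512 -3.052 -2.746
endloop
endfacet
facet normal 0.699 -0.268 -0.663
outer loop
vertex 0.687 -2.111 -1.862
vertex 0.227 -3.327 -1.855
vertex -0.052 -1.836 -2.753
endloop
endfacet
facet normal -0.839 0.451 -0.304
outer loop
vertex -0.921 3.338 -2.335
vertex -1.3 2.797 -2.091
vertex -1.158 3.345 -1.671
endloop
endfacet
facet normal -0.340 0.931 -0.131
outer loop
vertex -0.921 3.338 -2.335
vertex -1.158 3.345 -1.671
vertex -0.504 3.564 -1.813
endloop
endfacet
facet normal 0.233 0.811 -0.537
outer loop
vertex -0.921 3.338 -2.335
vertex -0.504 3.564 -1.813
vertex -0.242 3.152 -2.321
endloop
endfacet
facet normal 0.090 0.254 -0.963
outer loop
vertex -0.921 3.338 -2.335
vertex -0.242 3.152 -2.321
vertex -0.734 2.678 -2.492
endloop
endfacet
facet normal -0.573 0.032 -0.819
outer loop
vertex -0.921 3.338 -2.335
vertex -0.734 2.678 -2.492
vertex -1.3 2.797 -2.091
endloop
endfacet
facet normal -0.155 0.820 0.550
outer loop
vertex -0.504 3.564 -1.813
vertex -1.158 3.345 -1.671
vertex -0.626 3.162 -1.248
endloop
endfacet
facet normal -0.962 0.044 0.268
outer loop
vertex -1.158 3.345 -1.671
vertex -1.3 2.797 -2.091
vertex -1.118 2.688 -1.419
endloop
endfacet
facet normal -0.532 -0.631 -0.564
outer loop
vertex -1.3 2.797 -2.091
vertex -0.734 2.678 -2.492
vertex -0.856 2.276 -1.927
endloop
endfacet
facet normal 0.540 -0.273 -0.797
outer loop
vertex -0.734 2.678 -2.492
vertex -0.242 3.152 -2.321
vertex -0.202 2.495 -2.069
endloop
endfacet
facet normal 0.773 0.625 -0.108
outer loop
vertex -0.242 3.152 -2.321
vertex -0.504 3.564 -1.813
vertex -0.06 3.043 -1.649
endloop
endfacet
facet normal -0.090 -0.254 0.963
outer loop
vertex -0.439 2.502 -1.405
vertex -0.626 3.162 -1.248
vertex -1.118 2.688 -1.419
endloop
endfacet
facet normal -0.233 -0.811 0.537
outer loop
vertex -0.439 2.502 -1.405
vertex -1.118 2.688 -1.419
vertex -0.856 2.276 -1.927
endloop
endfacet
facet normal 0.340 -0.931 0.131
outer loop
vertex -0.439 2.502 -1.405
vertex -0.856 2.276 -1.927
vertex -0.202 2.495 -2.069
endloop
endfacet
facet normal 0.839 -0.451 0.304
outer loop
vertex -0.439 2.502 -1.405
vertex -0.202 2.495 -2.069
vertex -0.06 3.043 -1.649
endloop
endfacet
facet normal 0.573 -0.032 0.819
outer loop
vertex -0.439 2.502 -1.405
vertex -0.06 3.043 -1.649
vertex -0.626 3.162 -1.248
endloop
endfacet
facet normal -0.540 0.273 0.797
outer loop
vertex -1.118 2.688 -1.419
vertex -0.626 3.162 -1.248
vertex -1.158 3.345 -1.671
endloop
endfacet
facet normal -0.773 -0.625 0.108
outer loop
vertex -0.856 2.276 -1.927
vertex -1.118 2.688 -1.419
vertex -1.3 2.797 -2.091
endloop
endfacet
facet normal 0.155 -0.820 -0.550
outer loop
vertex -0.202 2.495 -2.069
vertex -0.856 2.276 -1.927
vertex -0.734 2.678 -2.492
endloop
endfacet
facet normal 0.962 -0.044 -0.268
outer loop
vertex -0.06 3.043 -1.649
vertex -0.202 2.495 -2.069
vertex -0.242 3.152 -2.321
endloop
endfacet
facet normal 0.532 0.631 0.564
outer loop
vertex -0.626 3.162 -1.248
vertex -0.06 3.043 -1.649
vertex -0.504 3.564 -1.813
endloop
endfacet

endsolid


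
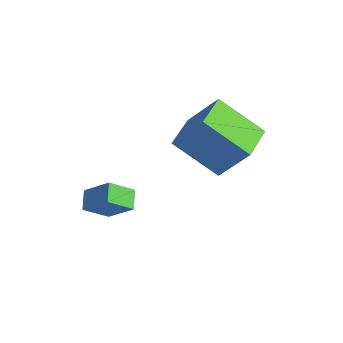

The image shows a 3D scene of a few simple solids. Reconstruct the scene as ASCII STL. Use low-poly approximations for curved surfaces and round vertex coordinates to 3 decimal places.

solid 
facet normal -0.599 0.797 0.072
outer loop
vertex 1.438 -0.863 2.535
vertex 2.429 -0.248 3.983
vertex 2.722 0.223 1.195
endloop
endfacet
facet normal -0.533 -0.331 -0.779
outer loop
vertex 3.711 -1.092 1.077
vertex 1.438 -0.863 2.535
vertex 2.722 0.223 1.195
endloop
endfacet
facet normal -0.599 0.797 0.072
outer loop
vertex 2.722 0.223 1.195
vertex 2.429 -0.248 3.983
vertex 3.713 0.838 2.644
endloop
endfacet
facet normal 0.597 0.505 -0.623
outer loop
vertex 3.713 0.838 2.644
vertex 3.711 -1.092 1.077
vertex 2.722 0.223 1.195
endloop
endfacet
facet normal -0.597 -0.505 0.623
outer loop
vertex 1.438 -0.863 2.535
vertex 3.418 -1.563 3.865
vertex 2.429 -0.248 3.983
endloop
endfacet
facet normal -0.533 -0.330 -0.779
outer loop
vertex 2.427 -2.178 2.416
vertex 1.438 -0.863 2.535
vertex 3.711 -1.092 1.077
endloop
endfacet
facet normal -0.597 -0.505 0.623
outer loop
vertex 2.427 -2.178 2.416
vertex 3.418 -1.563 3.865
vertex 1.438 -0.863 2.535
endloop
endfacet
facet normal 0.533 0.331 0.779
outer loop
vertex 2.429 -0.248 3.983
vertex 3.418 -1.563 3.865
vertex 3.713 0.838 2.644
endloop
endfacet
facet normal 0.597 0.505 -0.623
outer loop
vertex 4.702 -0.477 2.525
vertex 3.711 -1.092 1.077
vertex 3.713 0.838 2.644
endloop
endfacet
facet normal 0.533 0.331 0.779
outer loop
vertex 3.713 0.838 2.644
vertex 3.418 -1.563 3.865
vertex 4.702 -0.477 2.525
endloop
endfacet
facet normal 0.599 -0.797 -0.072
outer loop
vertex 4.702 -0.477 2.525
vertex 2.427 -2.178 2.416
vertex 3.711 -1.092 1.077
endloop
endfacet
facet normal 0.599 -0.797 -0.072
outer loop
vertex 3.418 -1.563 3.865
vertex 2.427 -2.178 2.416
vertex 4.702 -0.477 2.525
endloop
endfacet
facet normal -0.695 0.488 0.529
outer loop
vertex 0.069 -4.348 -0.679
vertex 1.033 -3.887 0.162
vertex 0.216 -3.383 -1.377
endloop
endfacet
facet normal -0.709 -0.339 -0.618
outer loop
vertex 0.827 -3.813 -1.842
vertex 0.069 -4.348 -0.679
vertex 0.216 -3.383 -1.377
endloop
endfacet
facet normal -0.695 0.488 0.529
outer loop
vertex 0.216 -3.383 -1.377
vertex 1.033 -3.887 0.162
vertex 1.18 -2.922 -0.536
endloop
endfacet
facet normal 0.123 0.804 -0.582
outer loop
vertex 1.18 -2.922 -0.536
vertex 0.827 -3.813 -1.842
vertex 0.216 -3.383 -1.377
endloop
endfacet
facet normal -0.123 -0.804 0.582
outer loop
vertex 0.069 -4.348 -0.679
vertex 1.644 -4.317 -0.303
vertex 1.033 -3.887 0.162
endloop
endfacet
facet normal -0.709 -0.339 -0.618
outer loop
vertex 0.68 -4.778 -1.144
vertex 0.069 -4.348 -0.679
vertex 0.827 -3.813 -1.842
endloop
endfacet
facet normal -0.123 -0.804 0.582
outer loop
vertex 0.68 -4.778 -1.144
vertex 1.644 -4.317 -0.303
vertex 0.069 -4.348 -0.679
endloop
endfacet
facet normal 0.709 0.339 0.618
outer loop
vertex 1.033 -3.887 0.162
vertex 1.644 -4.317 -0.303
vertex 1.18 -2.922 -0.536
endloop
endfacet
facet normal 0.123 0.804 -0.582
outer loop
vertex 1.791 -3.352 -1.001
vertex 0.827 -3.813 -1.842
vertex 1.18 -2.922 -0.536
endloop
endfacet
facet normal 0.709 0.339 0.618
outer loop
vertex 1.18 -2.922 -0.536
vertex 1.644 -4.317 -0.303
vertex 1.791 -3.352 -1.001
endloop
endfacet
facet normal 0.695 -0.488 -0.529
outer loop
vertex 1.791 -3.352 -1.001
vertex 0.68 -4.778 -1.144
vertex 0.827 -3.813 -1.842
endloop
endfacet
facet normal 0.695 -0.488 -0.529
outer loop
vertex 1.644 -4.317 -0.303
vertex 0.68 -4.778 -1.144
vertex 1.791 -3.352 -1.001
endloop
endfacet

endsolid


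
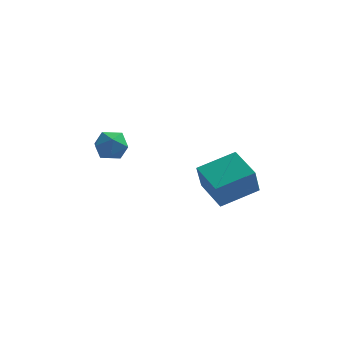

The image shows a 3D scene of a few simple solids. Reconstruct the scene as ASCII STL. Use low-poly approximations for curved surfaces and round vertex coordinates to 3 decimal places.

solid 
facet normal -0.803 -0.516 -0.298
outer loop
vertex 3.669 2.24 0.419
vertex 2.678 3.515 0.883
vertex 3.797 2.844 -0.969
endloop
endfacet
facet normal 0.590 -0.759 -0.276
outer loop
vertex 5.322 3.825 -0.403
vertex 3.669 2.24 0.419
vertex 3.797 2.844 -0.969
endloop
endfacet
facet normal -0.803 -0.516 -0.298
outer loop
vertex 3.797 2.844 -0.969
vertex 2.678 3.515 0.883
vertex 2.806 4.119 -0.506
endloop
endfacet
facet normal 0.084 0.397 -0.914
outer loop
vertex 2.806 4.119 -0.506
vertex 5.322 3.825 -0.403
vertex 3.797 2.844 -0.969
endloop
endfacet
facet normal -0.083 -0.397 0.914
outer loop
vertex 3.669 2.24 0.419
vertex 4.203 4.496 1.449
vertex 2.678 3.515 0.883
endloop
endfacet
facet normal 0.590 -0.759 -0.275
outer loop
vertex 5.194 3.221 0.986
vertex 3.669 2.24 0.419
vertex 5.322 3.825 -0.403
endloop
endfacet
facet normal -0.084 -0.397 0.914
outer loop
vertex 5.194 3.221 0.986
vertex 4.203 4.496 1.449
vertex 3.669 2.24 0.419
endloop
endfacet
facet normal -0.590 0.759 0.276
outer loop
vertex 2.678 3.515 0.883
vertex 4.203 4.496 1.449
vertex 2.806 4.119 -0.506
endloop
endfacet
facet normal 0.084 0.398 -0.914
outer loop
vertex 4.331 5.1 0.061
vertex 5.322 3.825 -0.403
vertex 2.806 4.119 -0.506
endloop
endfacet
facet normal -0.590 0.759 0.276
outer loop
vertex 2.806 4.119 -0.506
vertex 4.203 4.496 1.449
vertex 4.331 5.1 0.061
endloop
endfacet
facet normal 0.803 0.516 0.298
outer loop
vertex 4.331 5.1 0.061
vertex 5.194 3.221 0.986
vertex 5.322 3.825 -0.403
endloop
endfacet
facet normal 0.803 0.516 0.298
outer loop
vertex 4.203 4.496 1.449
vertex 5.194 3.221 0.986
vertex 4.331 5.1 0.061
endloop
endfacet
facet normal -0.911 -0.076 0.405
outer loop
vertex -1.737 3.916 1.771
vertex -1.547 3.134 2.051
vertex -1.386 3.812 2.54
endloop
endfacet
facet normal -0.692 0.603 0.397
outer loop
vertex -1.737 3.916 1.771
vertex -1.386 3.812 2.54
vertex -1.124 4.446 2.035
endloop
endfacet
facet normal -0.556 0.783 -0.281
outer loop
vertex -1.737 3.916 1.771
vertex -1.124 4.446 2.035
vertex -1.123 4.159 1.233
endloop
endfacet
facet normal -0.690 0.214 -0.691
outer loop
vertex -1.737 3.916 1.771
vertex -1.123 4.159 1.233
vertex -1.384 3.349 1.243
endloop
endfacet
facet normal -0.910 -0.317 -0.268
outer loop
vertex -1.737 3.916 1.771
vertex -1.384 3.349 1.243
vertex -1.547 3.134 2.051
endloop
endfacet
facet normal -0.080 0.641 0.763
outer loop
vertex -1.124 4.446 2.035
vertex -1.386 3.812 2.54
vertex -0.556 3.991 2.477
endloop
endfacet
facet normal -0.434 -0.457 0.776
outer loop
vertex -1.386 3.812 2.54
vertex -1.547 3.134 2.051
vertex -0.817 3.181 2.487
endloop
endfacet
facet normal -0.434 -0.845 -0.312
outer loop
vertex -1.547 3.134 2.051
vertex -1.384 3.349 1.243
vertex -0.816 2.894 1.685
endloop
endfacet
facet normal -0.078 0.013 -0.997
outer loop
vertex -1.384 3.349 1.243
vertex -1.123 4.159 1.233
vertex -0.554 3.528 1.18
endloop
endfacet
facet normal 0.139 0.932 -0.333
outer loop
vertex -1.123 4.159 1.233
vertex -1.124 4.446 2.035
vertex -0.393 4.206 1.669
endloop
endfacet
facet normal 0.690 -0.214 0.691
outer loop
vertex -0.203 3.424 1.949
vertex -0.556 3.991 2.477
vertex -0.817 3.181 2.487
endloop
endfacet
facet normal 0.556 -0.783 0.281
outer loop
vertex -0.203 3.424 1.949
vertex -0.817 3.181 2.487
vertex -0.816 2.894 1.685
endloop
endfacet
facet normal 0.692 -0.603 -0.397
outer loop
vertex -0.203 3.424 1.949
vertex -0.816 2.894 1.685
vertex -0.554 3.528 1.18
endloop
endfacet
facet normal 0.911 0.076 -0.405
outer loop
vertex -0.203 3.424 1.949
vertex -0.554 3.528 1.18
vertex -0.393 4.206 1.669
endloop
endfacet
facet normal 0.910 0.317 0.268
outer loop
vertex -0.203 3.424 1.949
vertex -0.393 4.206 1.669
vertex -0.556 3.991 2.477
endloop
endfacet
facet normal 0.078 -0.013 0.997
outer loop
vertex -0.817 3.181 2.487
vertex -0.556 3.991 2.477
vertex -1.386 3.812 2.54
endloop
endfacet
facet normal -0.139 -0.932 0.333
outer loop
vertex -0.816 2.894 1.685
vertex -0.817 3.181 2.487
vertex -1.547 3.134 2.051
endloop
endfacet
facet normal 0.080 -0.641 -0.763
outer loop
vertex -0.554 3.528 1.18
vertex -0.816 2.894 1.685
vertex -1.384 3.349 1.243
endloop
endfacet
facet normal 0.434 0.457 -0.776
outer loop
vertex -0.393 4.206 1.669
vertex -0.554 3.528 1.18
vertex -1.123 4.159 1.233
endloop
endfacet
facet normal 0.434 0.845 0.312
outer loop
vertex -0.556 3.991 2.477
vertex -0.393 4.206 1.669
vertex -1.124 4.446 2.035
endloop
endfacet

endsolid


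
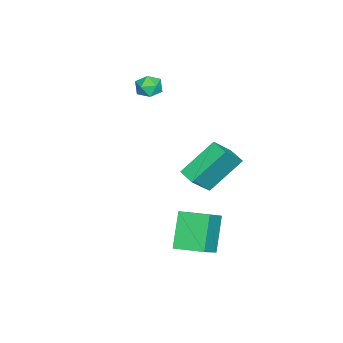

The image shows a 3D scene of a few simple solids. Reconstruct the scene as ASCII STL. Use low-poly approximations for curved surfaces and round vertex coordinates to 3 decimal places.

solid 
facet normal -0.521 0.533 0.667
outer loop
vertex -0.541 1.809 3.346
vertex -0.043 2.46 3.214
vertex -1.459 2.287 2.247
endloop
endfacet
facet normal -0.599 -0.785 0.159
outer loop
vertex -0.397 1.2 0.886
vertex -0.541 1.809 3.346
vertex -1.459 2.287 2.247
endloop
endfacet
facet normal -0.521 0.533 0.667
outer loop
vertex -1.459 2.287 2.247
vertex -0.043 2.46 3.214
vertex -0.961 2.938 2.115
endloop
endfacet
facet normal -0.608 0.317 -0.728
outer loop
vertex -0.961 2.938 2.115
vertex -0.397 1.2 0.886
vertex -1.459 2.287 2.247
endloop
endfacet
facet normal 0.608 -0.317 0.728
outer loop
vertex -0.541 1.809 3.346
vertex 1.019 1.373 1.853
vertex -0.043 2.46 3.214
endloop
endfacet
facet normal -0.599 -0.785 0.159
outer loop
vertex 0.521 0.722 1.985
vertex -0.541 1.809 3.346
vertex -0.397 1.2 0.886
endloop
endfacet
facet normal 0.608 -0.317 0.728
outer loop
vertex 0.521 0.722 1.985
vertex 1.019 1.373 1.853
vertex -0.541 1.809 3.346
endloop
endfacet
facet normal 0.599 0.785 -0.159
outer loop
vertex -0.043 2.46 3.214
vertex 1.019 1.373 1.853
vertex -0.961 2.938 2.115
endloop
endfacet
facet normal -0.608 0.317 -0.728
outer loop
vertex 0.101 1.851 0.754
vertex -0.397 1.2 0.886
vertex -0.961 2.938 2.115
endloop
endfacet
facet normal 0.599 0.785 -0.159
outer loop
vertex -0.961 2.938 2.115
vertex 1.019 1.373 1.853
vertex 0.101 1.851 0.754
endloop
endfacet
facet normal 0.521 -0.533 -0.667
outer loop
vertex 0.101 1.851 0.754
vertex 0.521 0.722 1.985
vertex -0.397 1.2 0.886
endloop
endfacet
facet normal 0.521 -0.533 -0.667
outer loop
vertex 1.019 1.373 1.853
vertex 0.521 0.722 1.985
vertex 0.101 1.851 0.754
endloop
endfacet
facet normal -0.609 0.060 0.791
outer loop
vertex -3.957 -1.615 4.242
vertex -4.116 -2.265 4.169
vertex -3.596 -2.087 4.556
endloop
endfacet
facet normal -0.064 0.518 0.853
outer loop
vertex -3.957 -1.615 4.242
vertex -3.596 -2.087 4.556
vertex -3.286 -1.567 4.263
endloop
endfacet
facet normal -0.077 0.954 0.289
outer loop
vertex -3.957 -1.615 4.242
vertex -3.286 -1.567 4.263
vertex -3.616 -1.422 3.695
endloop
endfacet
facet normal -0.631 0.766 -0.123
outer loop
vertex -3.957 -1.615 4.242
vertex -3.616 -1.422 3.695
vertex -4.129 -1.854 3.636
endloop
endfacet
facet normal -0.959 0.213 0.188
outer loop
vertex -3.957 -1.615 4.242
vertex -4.129 -1.854 3.636
vertex -4.116 -2.265 4.169
endloop
endfacet
facet normal 0.541 0.144 0.828
outer loop
vertex -3.286 -1.567 4.263
vertex -3.596 -2.087 4.556
vertex -3.031 -2.186 4.204
endloop
endfacet
facet normal -0.338 -0.597 0.728
outer loop
vertex -3.596 -2.087 4.556
vertex -4.116 -2.265 4.169
vertex -3.544 -2.618 4.145
endloop
endfacet
facet normal -0.904 -0.349 -0.247
outer loop
vertex -4.116 -2.265 4.169
vertex -4.129 -1.854 3.636
vertex -3.874 -2.473 3.577
endloop
endfacet
facet normal -0.373 0.545 -0.751
outer loop
vertex -4.129 -1.854 3.636
vertex -3.616 -1.422 3.695
vertex -3.564 -1.953 3.284
endloop
endfacet
facet normal 0.521 0.849 -0.086
outer loop
vertex -3.616 -1.422 3.695
vertex -3.286 -1.567 4.263
vertex -3.044 -1.775 3.671
endloop
endfacet
facet normal 0.631 -0.766 0.123
outer loop
vertex -3.203 -2.425 3.598
vertex -3.031 -2.186 4.204
vertex -3.544 -2.618 4.145
endloop
endfacet
facet normal 0.077 -0.954 -0.289
outer loop
vertex -3.203 -2.425 3.598
vertex -3.544 -2.618 4.145
vertex -3.874 -2.473 3.577
endloop
endfacet
facet normal 0.064 -0.518 -0.853
outer loop
vertex -3.203 -2.425 3.598
vertex -3.874 -2.473 3.577
vertex -3.564 -1.953 3.284
endloop
endfacet
facet normal 0.609 -0.060 -0.791
outer loop
vertex -3.203 -2.425 3.598
vertex -3.564 -1.953 3.284
vertex -3.044 -1.775 3.671
endloop
endfacet
facet normal 0.959 -0.213 -0.188
outer loop
vertex -3.203 -2.425 3.598
vertex -3.044 -1.775 3.671
vertex -3.031 -2.186 4.204
endloop
endfacet
facet normal 0.373 -0.545 0.751
outer loop
vertex -3.544 -2.618 4.145
vertex -3.031 -2.186 4.204
vertex -3.596 -2.087 4.556
endloop
endfacet
facet normal -0.521 -0.849 0.086
outer loop
vertex -3.874 -2.473 3.577
vertex -3.544 -2.618 4.145
vertex -4.116 -2.265 4.169
endloop
endfacet
facet normal -0.541 -0.144 -0.828
outer loop
vertex -3.564 -1.953 3.284
vertex -3.874 -2.473 3.577
vertex -4.129 -1.854 3.636
endloop
endfacet
facet normal 0.338 0.597 -0.728
outer loop
vertex -3.044 -1.775 3.671
vertex -3.564 -1.953 3.284
vertex -3.616 -1.422 3.695
endloop
endfacet
facet normal 0.904 0.349 0.247
outer loop
vertex -3.031 -2.186 4.204
vertex -3.044 -1.775 3.671
vertex -3.286 -1.567 4.263
endloop
endfacet
facet normal -0.773 0.103 -0.626
outer loop
vertex 0.459 1.164 -0.549
vertex 0.505 2.503 -0.386
vertex 1.611 1.294 -1.951
endloop
endfacet
facet normal -0.034 -0.992 -0.120
outer loop
vertex 2.795 1.137 -0.994
vertex 0.459 1.164 -0.549
vertex 1.611 1.294 -1.951
endloop
endfacet
facet normal -0.773 0.103 -0.626
outer loop
vertex 1.611 1.294 -1.951
vertex 0.505 2.503 -0.386
vertex 1.658 2.633 -1.789
endloop
endfacet
facet normal 0.633 0.071 -0.771
outer loop
vertex 1.658 2.633 -1.789
vertex 2.795 1.137 -0.994
vertex 1.611 1.294 -1.951
endloop
endfacet
facet normal -0.633 -0.072 0.771
outer loop
vertex 0.459 1.164 -0.549
vertex 1.689 2.346 0.571
vertex 0.505 2.503 -0.386
endloop
endfacet
facet normal -0.034 -0.992 -0.120
outer loop
vertex 1.642 1.007 0.409
vertex 0.459 1.164 -0.549
vertex 2.795 1.137 -0.994
endloop
endfacet
facet normal -0.633 -0.071 0.771
outer loop
vertex 1.642 1.007 0.409
vertex 1.689 2.346 0.571
vertex 0.459 1.164 -0.549
endloop
endfacet
facet normal 0.034 0.992 0.120
outer loop
vertex 0.505 2.503 -0.386
vertex 1.689 2.346 0.571
vertex 1.658 2.633 -1.789
endloop
endfacet
facet normal 0.633 0.072 -0.770
outer loop
vertex 2.841 2.476 -0.831
vertex 2.795 1.137 -0.994
vertex 1.658 2.633 -1.789
endloop
endfacet
facet normal 0.034 0.992 0.120
outer loop
vertex 1.658 2.633 -1.789
vertex 1.689 2.346 0.571
vertex 2.841 2.476 -0.831
endloop
endfacet
facet normal 0.773 -0.103 0.626
outer loop
vertex 2.841 2.476 -0.831
vertex 1.642 1.007 0.409
vertex 2.795 1.137 -0.994
endloop
endfacet
facet normal 0.773 -0.103 0.626
outer loop
vertex 1.689 2.346 0.571
vertex 1.642 1.007 0.409
vertex 2.841 2.476 -0.831
endloop
endfacet

endsolid


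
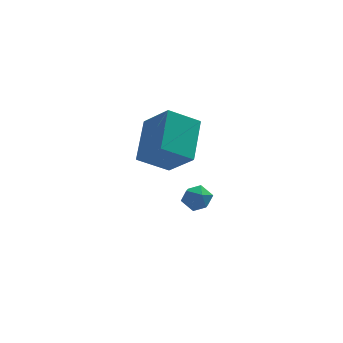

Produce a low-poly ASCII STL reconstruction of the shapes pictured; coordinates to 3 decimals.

solid 
facet normal -0.928 -0.306 0.213
outer loop
vertex -1.181 -1.743 -1.633
vertex -0.92 -2.407 -1.451
vertex -0.977 -1.88 -0.94
endloop
endfacet
facet normal -0.857 0.395 0.330
outer loop
vertex -1.181 -1.743 -1.633
vertex -0.977 -1.88 -0.94
vertex -0.803 -1.238 -1.255
endloop
endfacet
facet normal -0.655 0.701 -0.281
outer loop
vertex -1.181 -1.743 -1.633
vertex -0.803 -1.238 -1.255
vertex -0.639 -1.368 -1.961
endloop
endfacet
facet normal -0.601 0.191 -0.776
outer loop
vertex -1.181 -1.743 -1.633
vertex -0.639 -1.368 -1.961
vertex -0.712 -2.091 -2.082
endloop
endfacet
facet normal -0.770 -0.431 -0.470
outer loop
vertex -1.181 -1.743 -1.633
vertex -0.712 -2.091 -2.082
vertex -0.92 -2.407 -1.451
endloop
endfacet
facet normal -0.335 0.487 0.807
outer loop
vertex -0.803 -1.238 -1.255
vertex -0.977 -1.88 -0.94
vertex -0.308 -1.589 -0.838
endloop
endfacet
facet normal -0.449 -0.647 0.617
outer loop
vertex -0.977 -1.88 -0.94
vertex -0.92 -2.407 -1.451
vertex -0.381 -2.312 -0.959
endloop
endfacet
facet normal -0.191 -0.851 -0.489
outer loop
vertex -0.92 -2.407 -1.451
vertex -0.712 -2.091 -2.082
vertex -0.217 -2.442 -1.665
endloop
endfacet
facet normal 0.082 0.156 -0.984
outer loop
vertex -0.712 -2.091 -2.082
vertex -0.639 -1.368 -1.961
vertex -0.043 -1.8 -1.98
endloop
endfacet
facet normal -0.007 0.983 -0.183
outer loop
vertex -0.639 -1.368 -1.961
vertex -0.803 -1.238 -1.255
vertex -0.1 -1.273 -1.469
endloop
endfacet
facet normal 0.601 -0.191 0.776
outer loop
vertex 0.161 -1.937 -1.287
vertex -0.308 -1.589 -0.838
vertex -0.381 -2.312 -0.959
endloop
endfacet
facet normal 0.655 -0.701 0.281
outer loop
vertex 0.161 -1.937 -1.287
vertex -0.381 -2.312 -0.959
vertex -0.217 -2.442 -1.665
endloop
endfacet
facet normal 0.857 -0.395 -0.330
outer loop
vertex 0.161 -1.937 -1.287
vertex -0.217 -2.442 -1.665
vertex -0.043 -1.8 -1.98
endloop
endfacet
facet normal 0.928 0.306 -0.213
outer loop
vertex 0.161 -1.937 -1.287
vertex -0.043 -1.8 -1.98
vertex -0.1 -1.273 -1.469
endloop
endfacet
facet normal 0.770 0.431 0.470
outer loop
vertex 0.161 -1.937 -1.287
vertex -0.1 -1.273 -1.469
vertex -0.308 -1.589 -0.838
endloop
endfacet
facet normal -0.082 -0.156 0.984
outer loop
vertex -0.381 -2.312 -0.959
vertex -0.308 -1.589 -0.838
vertex -0.977 -1.88 -0.94
endloop
endfacet
facet normal 0.007 -0.983 0.183
outer loop
vertex -0.217 -2.442 -1.665
vertex -0.381 -2.312 -0.959
vertex -0.92 -2.407 -1.451
endloop
endfacet
facet normal 0.335 -0.487 -0.807
outer loop
vertex -0.043 -1.8 -1.98
vertex -0.217 -2.442 -1.665
vertex -0.712 -2.091 -2.082
endloop
endfacet
facet normal 0.449 0.647 -0.617
outer loop
vertex -0.1 -1.273 -1.469
vertex -0.043 -1.8 -1.98
vertex -0.639 -1.368 -1.961
endloop
endfacet
facet normal 0.191 0.851 0.489
outer loop
vertex -0.308 -1.589 -0.838
vertex -0.1 -1.273 -1.469
vertex -0.803 -1.238 -1.255
endloop
endfacet
facet normal -0.473 0.571 -0.671
outer loop
vertex -3.298 -3.789 2.43
vertex -2.754 -2.015 3.555
vertex -1.946 -3.666 1.583
endloop
endfacet
facet normal -0.251 -0.817 -0.519
outer loop
vertex -1.086 -4.705 2.805
vertex -3.298 -3.789 2.43
vertex -1.946 -3.666 1.583
endloop
endfacet
facet normal -0.473 0.571 -0.671
outer loop
vertex -1.946 -3.666 1.583
vertex -2.754 -2.015 3.555
vertex -1.403 -1.892 2.708
endloop
endfacet
facet normal 0.845 0.077 -0.529
outer loop
vertex -1.403 -1.892 2.708
vertex -1.086 -4.705 2.805
vertex -1.946 -3.666 1.583
endloop
endfacet
facet normal -0.845 -0.077 0.529
outer loop
vertex -3.298 -3.789 2.43
vertex -1.894 -3.054 4.777
vertex -2.754 -2.015 3.555
endloop
endfacet
facet normal -0.251 -0.818 -0.518
outer loop
vertex -2.437 -4.828 3.652
vertex -3.298 -3.789 2.43
vertex -1.086 -4.705 2.805
endloop
endfacet
facet normal -0.845 -0.077 0.530
outer loop
vertex -2.437 -4.828 3.652
vertex -1.894 -3.054 4.777
vertex -3.298 -3.789 2.43
endloop
endfacet
facet normal 0.251 0.817 0.519
outer loop
vertex -2.754 -2.015 3.555
vertex -1.894 -3.054 4.777
vertex -1.403 -1.892 2.708
endloop
endfacet
facet normal 0.845 0.077 -0.530
outer loop
vertex -0.542 -2.931 3.93
vertex -1.086 -4.705 2.805
vertex -1.403 -1.892 2.708
endloop
endfacet
facet normal 0.251 0.818 0.519
outer loop
vertex -1.403 -1.892 2.708
vertex -1.894 -3.054 4.777
vertex -0.542 -2.931 3.93
endloop
endfacet
facet normal 0.473 -0.571 0.671
outer loop
vertex -0.542 -2.931 3.93
vertex -2.437 -4.828 3.652
vertex -1.086 -4.705 2.805
endloop
endfacet
facet normal 0.473 -0.571 0.672
outer loop
vertex -1.894 -3.054 4.777
vertex -2.437 -4.828 3.652
vertex -0.542 -2.931 3.93
endloop
endfacet

endsolid


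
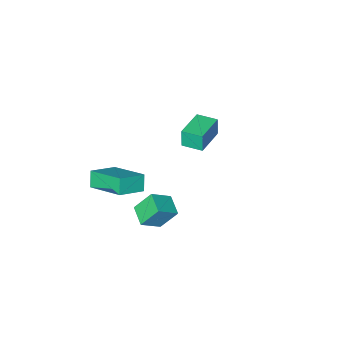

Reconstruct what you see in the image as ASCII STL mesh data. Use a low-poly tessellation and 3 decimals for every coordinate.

solid 
facet normal -0.299 -0.452 0.840
outer loop
vertex 3.612 -1.888 2.091
vertex 3.148 0.07 2.979
vertex 2.254 -1.971 1.563
endloop
endfacet
facet normal 0.211 -0.890 -0.404
outer loop
vertex 2.532 -1.55 0.781
vertex 3.612 -1.888 2.091
vertex 2.254 -1.971 1.563
endloop
endfacet
facet normal -0.299 -0.452 0.840
outer loop
vertex 2.254 -1.971 1.563
vertex 3.148 0.07 2.979
vertex 1.789 -0.012 2.451
endloop
endfacet
facet normal -0.931 -0.057 -0.362
outer loop
vertex 1.789 -0.012 2.451
vertex 2.532 -1.55 0.781
vertex 2.254 -1.971 1.563
endloop
endfacet
facet normal 0.931 0.057 0.361
outer loop
vertex 3.612 -1.888 2.091
vertex 3.426 0.491 2.197
vertex 3.148 0.07 2.979
endloop
endfacet
facet normal 0.210 -0.891 -0.403
outer loop
vertex 3.891 -1.468 1.309
vertex 3.612 -1.888 2.091
vertex 2.532 -1.55 0.781
endloop
endfacet
facet normal 0.930 0.057 0.362
outer loop
vertex 3.891 -1.468 1.309
vertex 3.426 0.491 2.197
vertex 3.612 -1.888 2.091
endloop
endfacet
facet normal -0.211 0.890 0.404
outer loop
vertex 3.148 0.07 2.979
vertex 3.426 0.491 2.197
vertex 1.789 -0.012 2.451
endloop
endfacet
facet normal -0.930 -0.056 -0.362
outer loop
vertex 2.068 0.408 1.669
vertex 2.532 -1.55 0.781
vertex 1.789 -0.012 2.451
endloop
endfacet
facet normal -0.211 0.891 0.403
outer loop
vertex 1.789 -0.012 2.451
vertex 3.426 0.491 2.197
vertex 2.068 0.408 1.669
endloop
endfacet
facet normal 0.299 0.452 -0.840
outer loop
vertex 2.068 0.408 1.669
vertex 3.891 -1.468 1.309
vertex 2.532 -1.55 0.781
endloop
endfacet
facet normal 0.299 0.452 -0.840
outer loop
vertex 3.426 0.491 2.197
vertex 3.891 -1.468 1.309
vertex 2.068 0.408 1.669
endloop
endfacet
facet normal -0.847 -0.524 -0.091
outer loop
vertex -3.477 -3.675 1.333
vertex -4.081 -2.71 1.401
vertex -3.43 -3.572 0.299
endloop
endfacet
facet normal 0.530 -0.846 -0.060
outer loop
vertex -1.939 -2.65 0.459
vertex -3.477 -3.675 1.333
vertex -3.43 -3.572 0.299
endloop
endfacet
facet normal -0.847 -0.524 -0.091
outer loop
vertex -3.43 -3.572 0.299
vertex -4.081 -2.71 1.401
vertex -4.034 -2.607 0.367
endloop
endfacet
facet normal 0.046 0.099 -0.994
outer loop
vertex -4.034 -2.607 0.367
vertex -1.939 -2.65 0.459
vertex -3.43 -3.572 0.299
endloop
endfacet
facet normal -0.046 -0.099 0.994
outer loop
vertex -3.477 -3.675 1.333
vertex -2.59 -1.788 1.561
vertex -4.081 -2.71 1.401
endloop
endfacet
facet normal 0.530 -0.846 -0.060
outer loop
vertex -1.986 -2.753 1.493
vertex -3.477 -3.675 1.333
vertex -1.939 -2.65 0.459
endloop
endfacet
facet normal -0.046 -0.099 0.994
outer loop
vertex -1.986 -2.753 1.493
vertex -2.59 -1.788 1.561
vertex -3.477 -3.675 1.333
endloop
endfacet
facet normal -0.530 0.846 0.060
outer loop
vertex -4.081 -2.71 1.401
vertex -2.59 -1.788 1.561
vertex -4.034 -2.607 0.367
endloop
endfacet
facet normal 0.046 0.099 -0.994
outer loop
vertex -2.543 -1.685 0.527
vertex -1.939 -2.65 0.459
vertex -4.034 -2.607 0.367
endloop
endfacet
facet normal -0.530 0.846 0.060
outer loop
vertex -4.034 -2.607 0.367
vertex -2.59 -1.788 1.561
vertex -2.543 -1.685 0.527
endloop
endfacet
facet normal 0.847 0.524 0.091
outer loop
vertex -2.543 -1.685 0.527
vertex -1.986 -2.753 1.493
vertex -1.939 -2.65 0.459
endloop
endfacet
facet normal 0.847 0.524 0.091
outer loop
vertex -2.59 -1.788 1.561
vertex -1.986 -2.753 1.493
vertex -2.543 -1.685 0.527
endloop
endfacet
facet normal -0.509 0.328 0.796
outer loop
vertex 2.701 2.136 3.363
vertex 2.956 3.163 3.103
vertex 1.707 2.213 2.695
endloop
endfacet
facet normal -0.234 -0.943 0.239
outer loop
vertex 2.384 1.777 1.637
vertex 2.701 2.136 3.363
vertex 1.707 2.213 2.695
endloop
endfacet
facet normal -0.509 0.328 0.796
outer loop
vertex 1.707 2.213 2.695
vertex 2.956 3.163 3.103
vertex 1.962 3.24 2.435
endloop
endfacet
facet normal -0.828 0.065 -0.557
outer loop
vertex 1.962 3.24 2.435
vertex 2.384 1.777 1.637
vertex 1.707 2.213 2.695
endloop
endfacet
facet normal 0.828 -0.065 0.557
outer loop
vertex 2.701 2.136 3.363
vertex 3.633 2.727 2.045
vertex 2.956 3.163 3.103
endloop
endfacet
facet normal -0.234 -0.943 0.239
outer loop
vertex 3.378 1.7 2.305
vertex 2.701 2.136 3.363
vertex 2.384 1.777 1.637
endloop
endfacet
facet normal 0.828 -0.065 0.557
outer loop
vertex 3.378 1.7 2.305
vertex 3.633 2.727 2.045
vertex 2.701 2.136 3.363
endloop
endfacet
facet normal 0.234 0.943 -0.239
outer loop
vertex 2.956 3.163 3.103
vertex 3.633 2.727 2.045
vertex 1.962 3.24 2.435
endloop
endfacet
facet normal -0.828 0.065 -0.557
outer loop
vertex 2.639 2.804 1.377
vertex 2.384 1.777 1.637
vertex 1.962 3.24 2.435
endloop
endfacet
facet normal 0.234 0.943 -0.239
outer loop
vertex 1.962 3.24 2.435
vertex 3.633 2.727 2.045
vertex 2.639 2.804 1.377
endloop
endfacet
facet normal 0.509 -0.328 -0.796
outer loop
vertex 2.639 2.804 1.377
vertex 3.378 1.7 2.305
vertex 2.384 1.777 1.637
endloop
endfacet
facet normal 0.509 -0.328 -0.796
outer loop
vertex 3.633 2.727 2.045
vertex 3.378 1.7 2.305
vertex 2.639 2.804 1.377
endloop
endfacet

endsolid


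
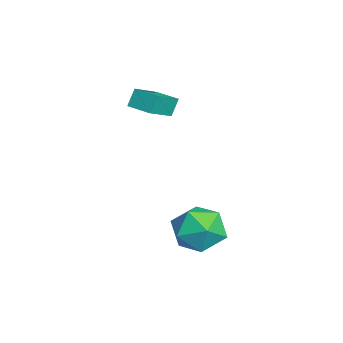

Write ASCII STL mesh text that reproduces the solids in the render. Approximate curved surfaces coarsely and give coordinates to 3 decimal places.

solid 
facet normal -0.143 0.969 0.200
outer loop
vertex 1.398 1.827 -3.916
vertex 0.304 1.645 -3.815
vertex 0.967 1.559 -2.924
endloop
endfacet
facet normal 0.501 0.756 0.422
outer loop
vertex 1.398 1.827 -3.916
vertex 0.967 1.559 -2.924
vertex 1.93 1.105 -3.254
endloop
endfacet
facet normal 0.855 0.499 -0.143
outer loop
vertex 1.398 1.827 -3.916
vertex 1.93 1.105 -3.254
vertex 1.861 0.91 -4.349
endloop
endfacet
facet normal 0.430 0.554 -0.713
outer loop
vertex 1.398 1.827 -3.916
vertex 1.861 0.91 -4.349
vertex 0.856 1.244 -4.696
endloop
endfacet
facet normal -0.187 0.845 -0.502
outer loop
vertex 1.398 1.827 -3.916
vertex 0.856 1.244 -4.696
vertex 0.304 1.645 -3.815
endloop
endfacet
facet normal 0.408 0.221 0.886
outer loop
vertex 1.93 1.105 -3.254
vertex 0.967 1.559 -2.924
vertex 1.164 0.476 -2.744
endloop
endfacet
facet normal -0.634 0.567 0.526
outer loop
vertex 0.967 1.559 -2.924
vertex 0.304 1.645 -3.815
vertex 0.159 0.81 -3.091
endloop
endfacet
facet normal -0.705 0.365 -0.608
outer loop
vertex 0.304 1.645 -3.815
vertex 0.856 1.244 -4.696
vertex 0.09 0.615 -4.186
endloop
endfacet
facet normal 0.293 -0.105 -0.950
outer loop
vertex 0.856 1.244 -4.696
vertex 1.861 0.91 -4.349
vertex 1.053 0.161 -4.516
endloop
endfacet
facet normal 0.981 -0.194 -0.027
outer loop
vertex 1.861 0.91 -4.349
vertex 1.93 1.105 -3.254
vertex 1.716 0.075 -3.625
endloop
endfacet
facet normal -0.430 -0.554 0.713
outer loop
vertex 0.622 -0.107 -3.524
vertex 1.164 0.476 -2.744
vertex 0.159 0.81 -3.091
endloop
endfacet
facet normal -0.855 -0.499 0.143
outer loop
vertex 0.622 -0.107 -3.524
vertex 0.159 0.81 -3.091
vertex 0.09 0.615 -4.186
endloop
endfacet
facet normal -0.501 -0.756 -0.422
outer loop
vertex 0.622 -0.107 -3.524
vertex 0.09 0.615 -4.186
vertex 1.053 0.161 -4.516
endloop
endfacet
facet normal 0.143 -0.969 -0.200
outer loop
vertex 0.622 -0.107 -3.524
vertex 1.053 0.161 -4.516
vertex 1.716 0.075 -3.625
endloop
endfacet
facet normal 0.187 -0.845 0.502
outer loop
vertex 0.622 -0.107 -3.524
vertex 1.716 0.075 -3.625
vertex 1.164 0.476 -2.744
endloop
endfacet
facet normal -0.293 0.105 0.950
outer loop
vertex 0.159 0.81 -3.091
vertex 1.164 0.476 -2.744
vertex 0.967 1.559 -2.924
endloop
endfacet
facet normal -0.981 0.194 0.027
outer loop
vertex 0.09 0.615 -4.186
vertex 0.159 0.81 -3.091
vertex 0.304 1.645 -3.815
endloop
endfacet
facet normal -0.408 -0.221 -0.886
outer loop
vertex 1.053 0.161 -4.516
vertex 0.09 0.615 -4.186
vertex 0.856 1.244 -4.696
endloop
endfacet
facet normal 0.634 -0.567 -0.526
outer loop
vertex 1.716 0.075 -3.625
vertex 1.053 0.161 -4.516
vertex 1.861 0.91 -4.349
endloop
endfacet
facet normal 0.705 -0.365 0.608
outer loop
vertex 1.164 0.476 -2.744
vertex 1.716 0.075 -3.625
vertex 1.93 1.105 -3.254
endloop
endfacet
facet normal -0.657 -0.753 0.029
outer loop
vertex -3.005 -1.279 1.251
vertex -3.957 -0.474 0.592
vertex -2.726 -1.55 0.517
endloop
endfacet
facet normal 0.675 -0.571 0.467
outer loop
vertex -2.043 -0.766 0.488
vertex -3.005 -1.279 1.251
vertex -2.726 -1.55 0.517
endloop
endfacet
facet normal -0.657 -0.753 0.027
outer loop
vertex -2.726 -1.55 0.517
vertex -3.957 -0.474 0.592
vertex -3.678 -0.744 -0.141
endloop
endfacet
facet normal 0.336 -0.325 -0.884
outer loop
vertex -3.678 -0.744 -0.141
vertex -2.043 -0.766 0.488
vertex -2.726 -1.55 0.517
endloop
endfacet
facet normal -0.336 0.326 0.884
outer loop
vertex -3.005 -1.279 1.251
vertex -3.274 0.31 0.563
vertex -3.957 -0.474 0.592
endloop
endfacet
facet normal 0.675 -0.571 0.467
outer loop
vertex -2.322 -0.496 1.221
vertex -3.005 -1.279 1.251
vertex -2.043 -0.766 0.488
endloop
endfacet
facet normal -0.335 0.326 0.884
outer loop
vertex -2.322 -0.496 1.221
vertex -3.274 0.31 0.563
vertex -3.005 -1.279 1.251
endloop
endfacet
facet normal -0.675 0.571 -0.467
outer loop
vertex -3.957 -0.474 0.592
vertex -3.274 0.31 0.563
vertex -3.678 -0.744 -0.141
endloop
endfacet
facet normal 0.336 -0.327 -0.884
outer loop
vertex -2.995 0.039 -0.171
vertex -2.043 -0.766 0.488
vertex -3.678 -0.744 -0.141
endloop
endfacet
facet normal -0.675 0.571 -0.467
outer loop
vertex -3.678 -0.744 -0.141
vertex -3.274 0.31 0.563
vertex -2.995 0.039 -0.171
endloop
endfacet
facet normal 0.657 0.754 -0.028
outer loop
vertex -2.995 0.039 -0.171
vertex -2.322 -0.496 1.221
vertex -2.043 -0.766 0.488
endloop
endfacet
facet normal 0.657 0.753 -0.028
outer loop
vertex -3.274 0.31 0.563
vertex -2.322 -0.496 1.221
vertex -2.995 0.039 -0.171
endloop
endfacet

endsolid
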